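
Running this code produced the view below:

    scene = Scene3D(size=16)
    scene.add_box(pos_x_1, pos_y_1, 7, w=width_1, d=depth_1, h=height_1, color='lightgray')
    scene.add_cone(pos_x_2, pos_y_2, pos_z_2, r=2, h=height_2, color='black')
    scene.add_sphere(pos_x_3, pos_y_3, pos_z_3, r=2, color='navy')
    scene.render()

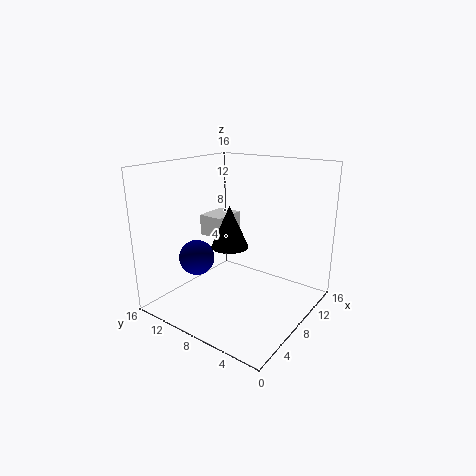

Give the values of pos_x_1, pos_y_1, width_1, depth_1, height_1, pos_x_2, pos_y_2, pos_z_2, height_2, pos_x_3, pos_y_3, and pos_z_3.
pos_x_1 = 8.5
pos_y_1 = 11
width_1 = 4
depth_1 = 3
height_1 = 2.5
pos_x_2 = 6.5
pos_y_2 = 8
pos_z_2 = 7.5
height_2 = 4.5
pos_x_3 = 5.5
pos_y_3 = 12
pos_z_3 = 5.5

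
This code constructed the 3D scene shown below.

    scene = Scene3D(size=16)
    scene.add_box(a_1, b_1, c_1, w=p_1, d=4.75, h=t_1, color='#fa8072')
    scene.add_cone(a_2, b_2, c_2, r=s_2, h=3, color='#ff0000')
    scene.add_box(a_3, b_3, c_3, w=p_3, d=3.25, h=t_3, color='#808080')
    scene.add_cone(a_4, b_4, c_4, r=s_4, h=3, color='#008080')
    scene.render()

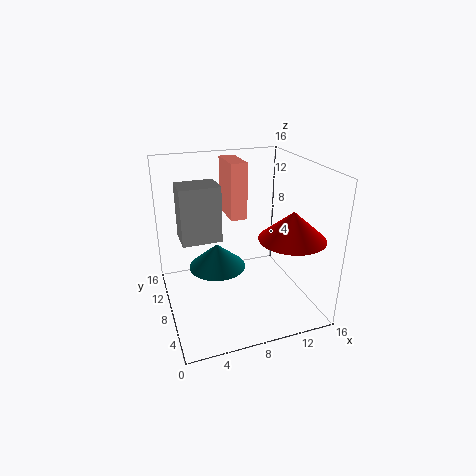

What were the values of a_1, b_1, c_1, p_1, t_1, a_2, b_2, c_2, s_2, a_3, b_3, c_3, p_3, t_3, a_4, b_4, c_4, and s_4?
a_1 = 8.25; b_1 = 11; c_1 = 8.75; p_1 = 2; t_1 = 6.75; a_2 = 12.5; b_2 = 4; c_2 = 9; s_2 = 3.5; a_3 = 1.75; b_3 = 7.25; c_3 = 8.25; p_3 = 4.25; t_3 = 6; a_4 = 6.5; b_4 = 11.5; c_4 = 2.75; s_4 = 3.5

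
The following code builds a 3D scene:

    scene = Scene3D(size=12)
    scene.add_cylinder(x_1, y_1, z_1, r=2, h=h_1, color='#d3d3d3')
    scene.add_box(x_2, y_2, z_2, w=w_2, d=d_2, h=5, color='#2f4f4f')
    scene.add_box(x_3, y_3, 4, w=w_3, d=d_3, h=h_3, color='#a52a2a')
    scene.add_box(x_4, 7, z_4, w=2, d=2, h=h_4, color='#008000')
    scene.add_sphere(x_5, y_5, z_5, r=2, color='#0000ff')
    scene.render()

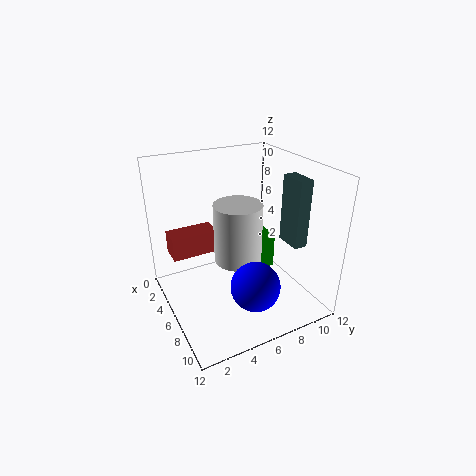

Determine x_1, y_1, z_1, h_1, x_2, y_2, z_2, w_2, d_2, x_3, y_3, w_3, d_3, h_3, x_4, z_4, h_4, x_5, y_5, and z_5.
x_1 = 6, y_1 = 6, z_1 = 4, h_1 = 5, x_2 = 9, y_2 = 8, z_2 = 7, w_2 = 2, d_2 = 1, x_3 = 2, y_3 = 1, w_3 = 2, d_3 = 4, h_3 = 2, x_4 = 5, z_4 = 3, h_4 = 3, x_5 = 9, y_5 = 6, z_5 = 3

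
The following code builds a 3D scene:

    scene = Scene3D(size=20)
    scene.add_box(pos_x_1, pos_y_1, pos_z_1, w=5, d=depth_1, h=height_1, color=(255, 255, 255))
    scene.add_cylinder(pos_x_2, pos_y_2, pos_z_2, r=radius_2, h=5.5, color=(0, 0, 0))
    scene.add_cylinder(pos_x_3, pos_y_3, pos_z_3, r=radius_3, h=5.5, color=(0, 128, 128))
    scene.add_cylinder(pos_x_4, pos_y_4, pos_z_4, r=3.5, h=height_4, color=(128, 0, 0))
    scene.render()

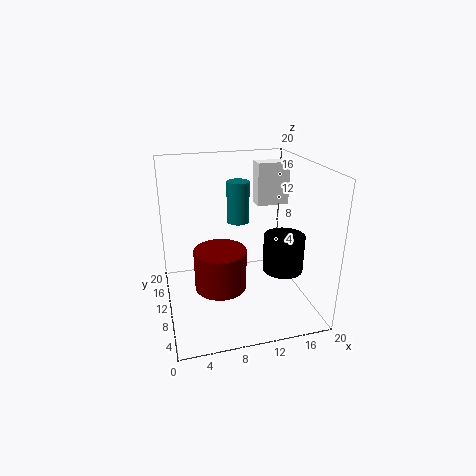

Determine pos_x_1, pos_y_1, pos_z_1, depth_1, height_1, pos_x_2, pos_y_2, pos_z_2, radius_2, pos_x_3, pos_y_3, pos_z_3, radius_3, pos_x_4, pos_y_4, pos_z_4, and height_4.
pos_x_1 = 14.5
pos_y_1 = 15
pos_z_1 = 12.5
depth_1 = 2.5
height_1 = 6.5
pos_x_2 = 17
pos_y_2 = 10
pos_z_2 = 4
radius_2 = 3
pos_x_3 = 10
pos_y_3 = 10
pos_z_3 = 12.5
radius_3 = 1.5
pos_x_4 = 7
pos_y_4 = 8
pos_z_4 = 4
height_4 = 5.5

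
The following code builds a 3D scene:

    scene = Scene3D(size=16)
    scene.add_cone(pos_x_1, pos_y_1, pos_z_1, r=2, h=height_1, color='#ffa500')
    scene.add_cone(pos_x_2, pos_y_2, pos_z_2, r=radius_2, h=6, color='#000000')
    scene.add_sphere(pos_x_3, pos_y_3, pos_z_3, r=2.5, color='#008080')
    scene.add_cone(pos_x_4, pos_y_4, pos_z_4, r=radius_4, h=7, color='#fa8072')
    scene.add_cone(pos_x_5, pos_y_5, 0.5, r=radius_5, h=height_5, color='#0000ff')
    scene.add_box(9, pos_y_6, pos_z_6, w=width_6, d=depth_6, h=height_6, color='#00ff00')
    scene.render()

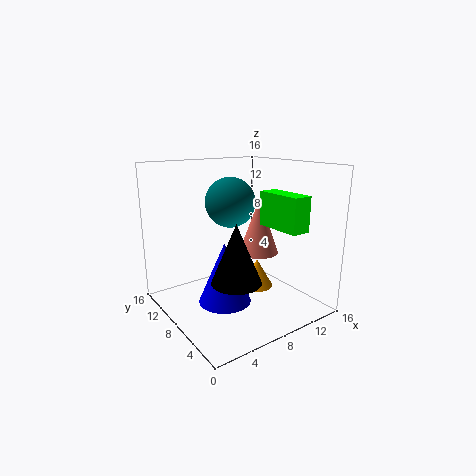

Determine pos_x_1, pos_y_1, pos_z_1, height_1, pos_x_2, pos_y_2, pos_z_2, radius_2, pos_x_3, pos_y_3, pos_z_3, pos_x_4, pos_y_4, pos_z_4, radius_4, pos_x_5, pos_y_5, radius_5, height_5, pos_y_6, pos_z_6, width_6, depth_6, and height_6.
pos_x_1 = 12
pos_y_1 = 9.5
pos_z_1 = 0.5
height_1 = 3.5
pos_x_2 = 5
pos_y_2 = 4
pos_z_2 = 5
radius_2 = 2.5
pos_x_3 = 6
pos_y_3 = 6.5
pos_z_3 = 12.5
pos_x_4 = 13
pos_y_4 = 10.5
pos_z_4 = 4.5
radius_4 = 2.5
pos_x_5 = 6.5
pos_y_5 = 8.5
radius_5 = 3
height_5 = 7
pos_y_6 = 0.5
pos_z_6 = 10
width_6 = 2
depth_6 = 5
height_6 = 3.5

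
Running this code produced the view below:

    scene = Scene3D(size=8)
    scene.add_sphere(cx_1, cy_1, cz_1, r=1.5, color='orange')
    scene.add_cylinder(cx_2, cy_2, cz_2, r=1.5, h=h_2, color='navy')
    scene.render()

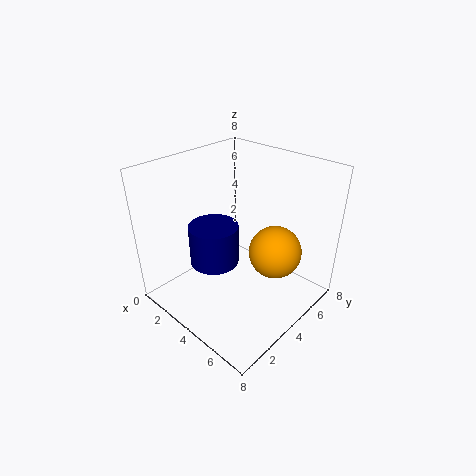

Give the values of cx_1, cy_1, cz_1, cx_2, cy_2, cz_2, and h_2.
cx_1 = 5.5, cy_1 = 5.5, cz_1 = 3, cx_2 = 2, cy_2 = 4, cz_2 = 1.5, h_2 = 2.5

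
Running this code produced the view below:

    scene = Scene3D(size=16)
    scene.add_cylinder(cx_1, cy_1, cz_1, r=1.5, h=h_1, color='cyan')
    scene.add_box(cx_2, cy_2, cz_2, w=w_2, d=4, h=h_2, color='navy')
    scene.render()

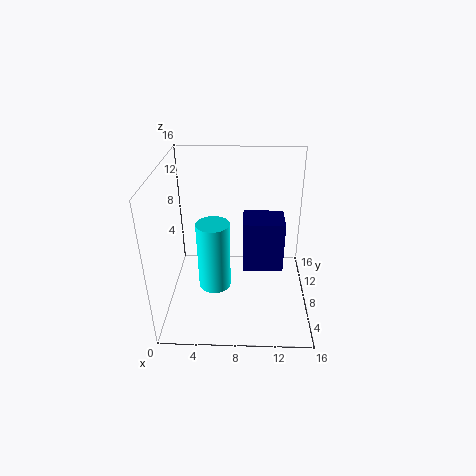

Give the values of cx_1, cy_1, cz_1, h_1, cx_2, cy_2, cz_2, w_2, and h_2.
cx_1 = 6
cy_1 = 2
cz_1 = 6.5
h_1 = 6.5
cx_2 = 8.5
cy_2 = 10
cz_2 = 2
w_2 = 5
h_2 = 6.5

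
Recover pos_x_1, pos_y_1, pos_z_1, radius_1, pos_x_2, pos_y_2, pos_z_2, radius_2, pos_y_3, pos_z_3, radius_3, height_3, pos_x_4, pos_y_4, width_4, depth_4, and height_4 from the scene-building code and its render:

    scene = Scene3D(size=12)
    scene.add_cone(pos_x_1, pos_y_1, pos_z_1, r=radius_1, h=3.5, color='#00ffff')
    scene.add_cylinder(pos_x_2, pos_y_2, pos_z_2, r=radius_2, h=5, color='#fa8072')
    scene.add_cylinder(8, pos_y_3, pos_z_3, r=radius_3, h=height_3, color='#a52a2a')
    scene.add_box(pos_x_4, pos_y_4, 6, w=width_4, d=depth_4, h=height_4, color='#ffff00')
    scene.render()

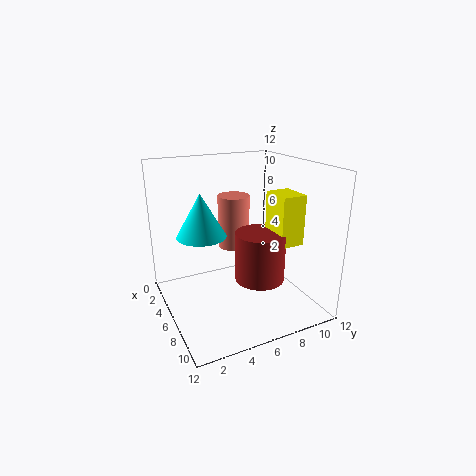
pos_x_1 = 5.5
pos_y_1 = 3
pos_z_1 = 6.5
radius_1 = 2
pos_x_2 = 2
pos_y_2 = 7.5
pos_z_2 = 3.5
radius_2 = 1.5
pos_y_3 = 7
pos_z_3 = 3
radius_3 = 2
height_3 = 4
pos_x_4 = 7
pos_y_4 = 8
width_4 = 2.5
depth_4 = 2
height_4 = 4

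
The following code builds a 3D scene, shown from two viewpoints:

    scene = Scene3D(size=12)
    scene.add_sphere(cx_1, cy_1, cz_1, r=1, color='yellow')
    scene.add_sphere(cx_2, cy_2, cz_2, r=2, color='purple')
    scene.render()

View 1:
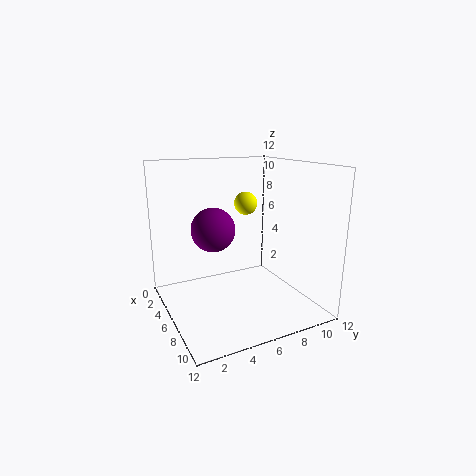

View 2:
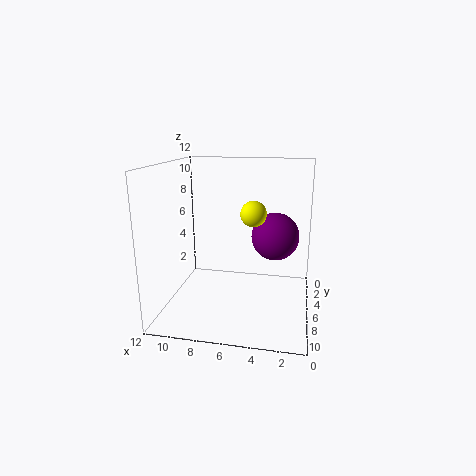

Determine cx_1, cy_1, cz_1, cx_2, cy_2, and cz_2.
cx_1 = 4.5, cy_1 = 7.5, cz_1 = 8.5, cx_2 = 3, cy_2 = 5, cz_2 = 6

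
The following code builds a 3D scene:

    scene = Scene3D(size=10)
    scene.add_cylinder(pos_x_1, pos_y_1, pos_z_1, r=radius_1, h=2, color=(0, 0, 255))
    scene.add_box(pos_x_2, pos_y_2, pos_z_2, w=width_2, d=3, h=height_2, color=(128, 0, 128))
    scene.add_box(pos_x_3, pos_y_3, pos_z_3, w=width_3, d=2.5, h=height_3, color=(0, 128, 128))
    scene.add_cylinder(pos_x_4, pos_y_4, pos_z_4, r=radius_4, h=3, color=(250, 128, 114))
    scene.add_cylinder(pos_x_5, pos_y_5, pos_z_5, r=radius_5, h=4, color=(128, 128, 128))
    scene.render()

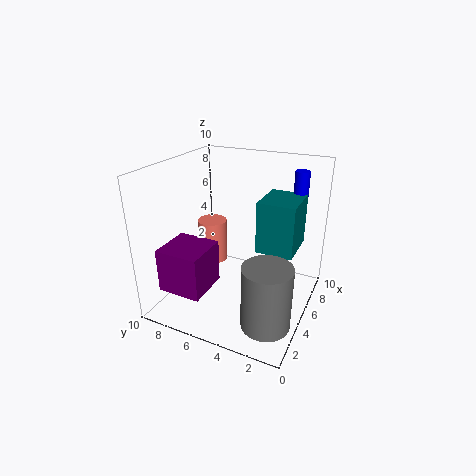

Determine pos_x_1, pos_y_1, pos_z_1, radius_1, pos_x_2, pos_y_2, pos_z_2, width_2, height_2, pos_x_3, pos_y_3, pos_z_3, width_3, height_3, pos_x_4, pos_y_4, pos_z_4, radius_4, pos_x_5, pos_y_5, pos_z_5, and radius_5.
pos_x_1 = 7.5
pos_y_1 = 1.5
pos_z_1 = 7.5
radius_1 = 0.5
pos_x_2 = 1
pos_y_2 = 6
pos_z_2 = 2
width_2 = 3
height_2 = 3
pos_x_3 = 4.5
pos_y_3 = 1
pos_z_3 = 4.5
width_3 = 3
height_3 = 3.5
pos_x_4 = 5
pos_y_4 = 7
pos_z_4 = 3
radius_4 = 1
pos_x_5 = 1.5
pos_y_5 = 1.5
pos_z_5 = 1.5
radius_5 = 1.5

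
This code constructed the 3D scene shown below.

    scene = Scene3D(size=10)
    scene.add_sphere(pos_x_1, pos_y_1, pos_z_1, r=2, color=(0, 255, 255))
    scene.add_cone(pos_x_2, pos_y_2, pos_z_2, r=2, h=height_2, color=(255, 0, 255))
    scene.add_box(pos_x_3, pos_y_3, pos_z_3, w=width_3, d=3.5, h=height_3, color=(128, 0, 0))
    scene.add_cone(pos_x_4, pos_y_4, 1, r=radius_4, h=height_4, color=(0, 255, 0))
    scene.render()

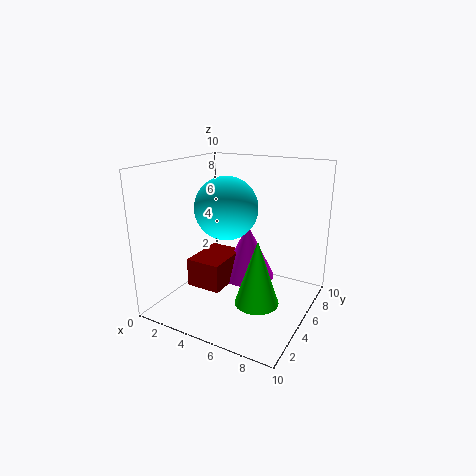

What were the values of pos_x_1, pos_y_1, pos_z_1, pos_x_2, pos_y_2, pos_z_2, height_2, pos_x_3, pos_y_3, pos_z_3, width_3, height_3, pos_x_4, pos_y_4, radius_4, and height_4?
pos_x_1 = 5; pos_y_1 = 3.5; pos_z_1 = 7.5; pos_x_2 = 5; pos_y_2 = 6.5; pos_z_2 = 1.5; height_2 = 4; pos_x_3 = 2; pos_y_3 = 3; pos_z_3 = 1.5; width_3 = 2.5; height_3 = 2; pos_x_4 = 7; pos_y_4 = 4; radius_4 = 1.5; height_4 = 4.5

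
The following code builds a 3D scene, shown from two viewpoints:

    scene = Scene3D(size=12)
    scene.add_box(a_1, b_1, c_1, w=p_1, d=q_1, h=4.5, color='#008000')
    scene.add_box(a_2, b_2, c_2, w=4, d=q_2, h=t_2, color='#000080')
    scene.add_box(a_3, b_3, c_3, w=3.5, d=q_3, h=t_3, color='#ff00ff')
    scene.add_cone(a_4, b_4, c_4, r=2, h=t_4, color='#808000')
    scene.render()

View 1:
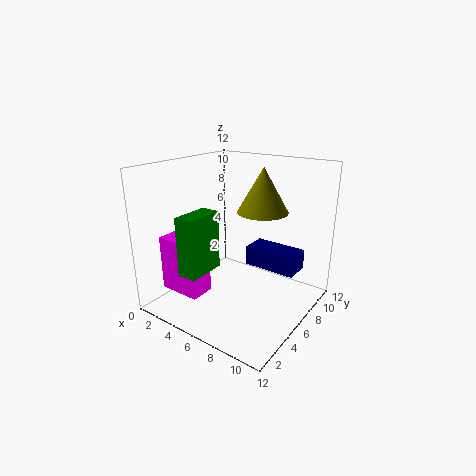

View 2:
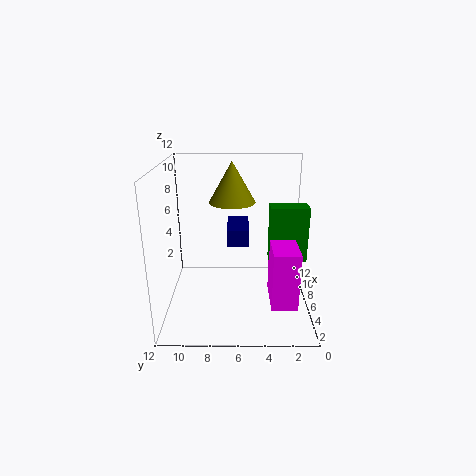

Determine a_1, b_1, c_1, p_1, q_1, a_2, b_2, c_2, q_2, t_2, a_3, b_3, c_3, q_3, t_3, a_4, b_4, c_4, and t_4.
a_1 = 4.5; b_1 = 0.5; c_1 = 4.5; p_1 = 1.5; q_1 = 3; a_2 = 7.5; b_2 = 5; c_2 = 4.5; q_2 = 2; t_2 = 1.5; a_3 = 1.5; b_3 = 1.5; c_3 = 2; q_3 = 2; t_3 = 4.5; a_4 = 8; b_4 = 6.5; c_4 = 8.5; t_4 = 3.5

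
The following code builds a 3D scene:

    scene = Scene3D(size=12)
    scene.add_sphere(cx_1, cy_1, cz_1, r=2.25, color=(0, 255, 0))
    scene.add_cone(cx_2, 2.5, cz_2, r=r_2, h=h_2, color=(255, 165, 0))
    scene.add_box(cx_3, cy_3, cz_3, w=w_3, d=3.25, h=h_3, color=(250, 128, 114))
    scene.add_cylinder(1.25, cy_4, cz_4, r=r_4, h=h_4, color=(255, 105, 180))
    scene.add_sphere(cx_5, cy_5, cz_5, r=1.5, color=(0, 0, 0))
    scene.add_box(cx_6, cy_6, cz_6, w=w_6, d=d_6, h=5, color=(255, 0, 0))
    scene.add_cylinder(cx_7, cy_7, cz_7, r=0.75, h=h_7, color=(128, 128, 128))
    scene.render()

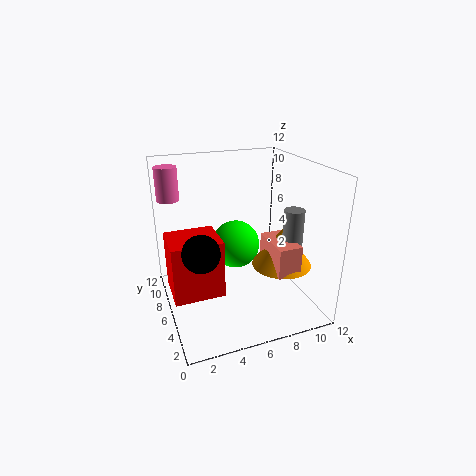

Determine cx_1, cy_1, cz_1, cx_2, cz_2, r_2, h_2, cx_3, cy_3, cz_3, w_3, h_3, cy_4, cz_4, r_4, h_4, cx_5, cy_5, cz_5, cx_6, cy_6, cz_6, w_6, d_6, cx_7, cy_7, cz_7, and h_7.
cx_1 = 7, cy_1 = 9.25, cz_1 = 3.75, cx_2 = 8.25, cz_2 = 5, r_2 = 2.25, h_2 = 3, cx_3 = 7, cy_3 = 0.5, cz_3 = 5, w_3 = 1.75, h_3 = 2.25, cy_4 = 11, cz_4 = 8.25, r_4 = 1, h_4 = 3, cx_5 = 2.5, cy_5 = 4.75, cz_5 = 5.75, cx_6 = 0.25, cy_6 = 5, cz_6 = 1.25, w_6 = 4.25, d_6 = 3.75, cx_7 = 8.75, cy_7 = 2, cz_7 = 5, h_7 = 4.5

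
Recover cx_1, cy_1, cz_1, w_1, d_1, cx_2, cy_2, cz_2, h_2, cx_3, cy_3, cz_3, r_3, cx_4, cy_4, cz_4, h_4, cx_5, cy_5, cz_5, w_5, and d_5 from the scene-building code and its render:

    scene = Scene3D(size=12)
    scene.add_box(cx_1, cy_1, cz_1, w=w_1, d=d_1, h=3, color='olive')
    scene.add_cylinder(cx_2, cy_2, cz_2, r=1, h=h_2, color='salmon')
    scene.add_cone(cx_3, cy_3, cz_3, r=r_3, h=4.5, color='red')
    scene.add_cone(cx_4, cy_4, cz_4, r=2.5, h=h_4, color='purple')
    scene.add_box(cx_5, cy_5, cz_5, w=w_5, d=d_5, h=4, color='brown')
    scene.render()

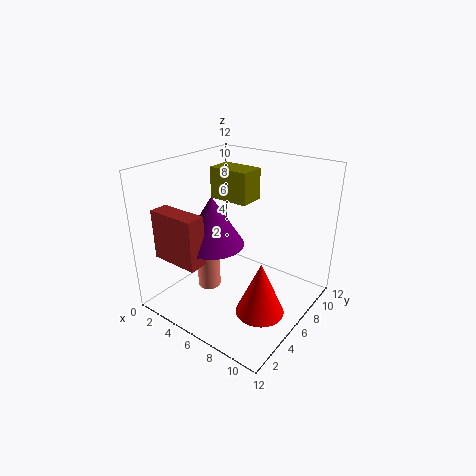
cx_1 = 0.5, cy_1 = 9, cz_1 = 7.5, w_1 = 4, d_1 = 2.5, cx_2 = 3.5, cy_2 = 5, cz_2 = 1, h_2 = 6, cx_3 = 9, cy_3 = 5, cz_3 = 0.5, r_3 = 2, cx_4 = 5, cy_4 = 4, cz_4 = 6, h_4 = 4, cx_5 = 1.5, cy_5 = 1, cz_5 = 5, w_5 = 4, d_5 = 1.5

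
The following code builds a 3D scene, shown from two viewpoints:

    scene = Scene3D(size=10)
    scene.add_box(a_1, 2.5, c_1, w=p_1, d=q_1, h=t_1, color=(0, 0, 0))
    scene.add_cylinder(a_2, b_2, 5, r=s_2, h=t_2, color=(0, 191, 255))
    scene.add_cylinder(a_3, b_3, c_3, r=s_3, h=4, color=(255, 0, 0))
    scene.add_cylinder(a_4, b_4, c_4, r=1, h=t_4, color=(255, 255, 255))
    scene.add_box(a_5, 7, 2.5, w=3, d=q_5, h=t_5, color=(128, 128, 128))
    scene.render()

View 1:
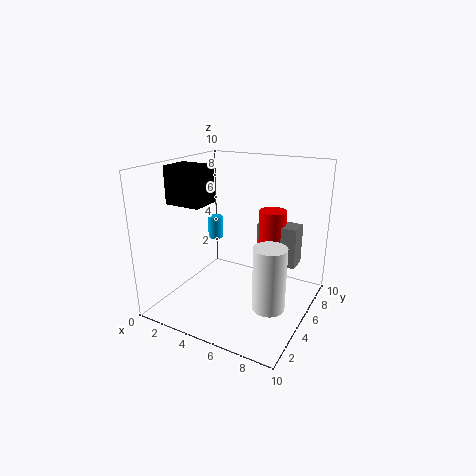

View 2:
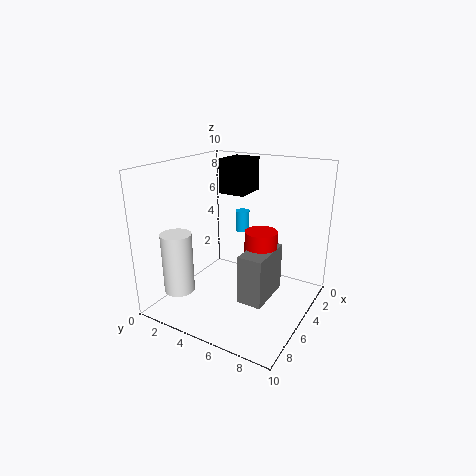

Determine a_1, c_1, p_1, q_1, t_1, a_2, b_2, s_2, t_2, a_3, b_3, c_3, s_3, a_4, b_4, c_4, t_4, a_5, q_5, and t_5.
a_1 = 1; c_1 = 7.5; p_1 = 2.5; q_1 = 2; t_1 = 2.5; a_2 = 3.5; b_2 = 4.5; s_2 = 0.5; t_2 = 1.5; a_3 = 6.5; b_3 = 7.5; c_3 = 2.5; s_3 = 1; a_4 = 8.5; b_4 = 2.5; c_4 = 2; t_4 = 4; a_5 = 5.5; q_5 = 1.5; t_5 = 3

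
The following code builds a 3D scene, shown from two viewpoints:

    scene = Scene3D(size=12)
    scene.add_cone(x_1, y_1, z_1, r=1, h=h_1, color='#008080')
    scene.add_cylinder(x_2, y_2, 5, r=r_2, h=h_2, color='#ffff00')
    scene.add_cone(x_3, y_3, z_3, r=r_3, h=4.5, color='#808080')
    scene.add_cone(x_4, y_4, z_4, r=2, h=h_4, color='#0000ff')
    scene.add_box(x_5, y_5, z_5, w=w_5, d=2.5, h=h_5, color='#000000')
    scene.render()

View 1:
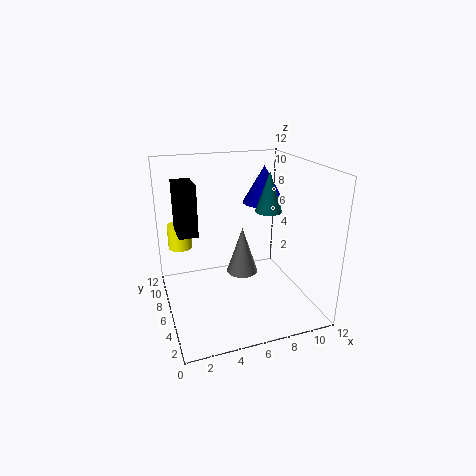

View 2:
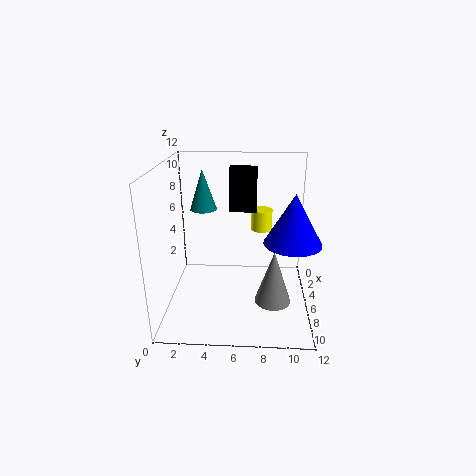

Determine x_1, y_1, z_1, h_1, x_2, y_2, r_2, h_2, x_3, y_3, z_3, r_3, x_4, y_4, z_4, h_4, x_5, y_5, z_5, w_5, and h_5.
x_1 = 7.5; y_1 = 3.5; z_1 = 9; h_1 = 3; x_2 = 1.5; y_2 = 8; r_2 = 1; h_2 = 2; x_3 = 7.5; y_3 = 9; z_3 = 1; r_3 = 1.5; x_4 = 10; y_4 = 10; z_4 = 7.5; h_4 = 3.5; x_5 = 1; y_5 = 5; z_5 = 7; w_5 = 1.5; h_5 = 4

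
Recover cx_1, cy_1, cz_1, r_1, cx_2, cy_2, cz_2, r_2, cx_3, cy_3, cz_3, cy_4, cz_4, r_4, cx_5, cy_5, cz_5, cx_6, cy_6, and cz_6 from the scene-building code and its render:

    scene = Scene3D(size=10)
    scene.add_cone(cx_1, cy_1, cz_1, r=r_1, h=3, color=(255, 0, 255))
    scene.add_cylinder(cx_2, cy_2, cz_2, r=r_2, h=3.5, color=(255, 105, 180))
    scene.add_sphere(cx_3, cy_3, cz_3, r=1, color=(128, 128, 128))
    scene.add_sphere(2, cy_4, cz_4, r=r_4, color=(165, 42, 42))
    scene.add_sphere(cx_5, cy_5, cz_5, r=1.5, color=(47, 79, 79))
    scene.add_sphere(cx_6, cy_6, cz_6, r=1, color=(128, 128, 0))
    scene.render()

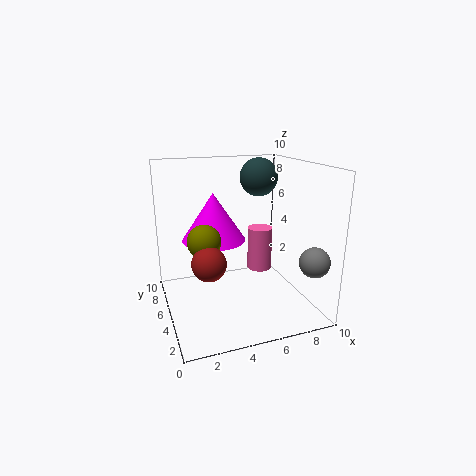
cx_1 = 3
cy_1 = 4
cz_1 = 5.5
r_1 = 2
cx_2 = 8
cy_2 = 8
cz_2 = 1
r_2 = 1
cx_3 = 9
cy_3 = 1.5
cz_3 = 4
cy_4 = 1.5
cz_4 = 5
r_4 = 1
cx_5 = 8
cy_5 = 8.5
cz_5 = 8.5
cx_6 = 2
cy_6 = 2.5
cz_6 = 6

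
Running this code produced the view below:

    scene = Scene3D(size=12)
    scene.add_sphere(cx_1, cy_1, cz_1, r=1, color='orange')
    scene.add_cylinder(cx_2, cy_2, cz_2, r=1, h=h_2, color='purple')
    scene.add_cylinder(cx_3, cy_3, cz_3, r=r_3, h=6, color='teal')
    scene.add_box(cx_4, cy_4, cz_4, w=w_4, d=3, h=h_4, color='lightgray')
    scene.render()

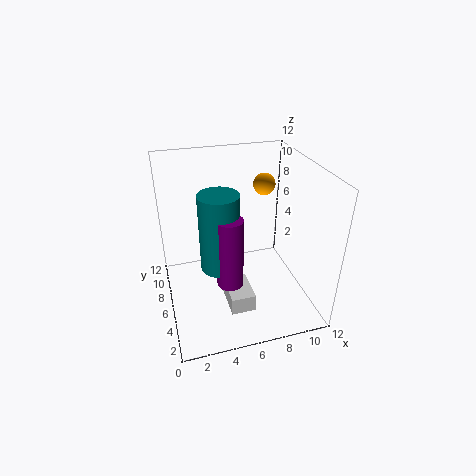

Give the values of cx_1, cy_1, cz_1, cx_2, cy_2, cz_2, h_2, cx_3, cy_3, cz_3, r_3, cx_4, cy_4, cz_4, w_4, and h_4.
cx_1 = 9.5; cy_1 = 9.5; cz_1 = 9; cx_2 = 4.5; cy_2 = 3; cz_2 = 4; h_2 = 5.5; cx_3 = 4; cy_3 = 4; cz_3 = 5; r_3 = 1.5; cx_4 = 4.5; cy_4 = 2.5; cz_4 = 1; w_4 = 2; h_4 = 1.5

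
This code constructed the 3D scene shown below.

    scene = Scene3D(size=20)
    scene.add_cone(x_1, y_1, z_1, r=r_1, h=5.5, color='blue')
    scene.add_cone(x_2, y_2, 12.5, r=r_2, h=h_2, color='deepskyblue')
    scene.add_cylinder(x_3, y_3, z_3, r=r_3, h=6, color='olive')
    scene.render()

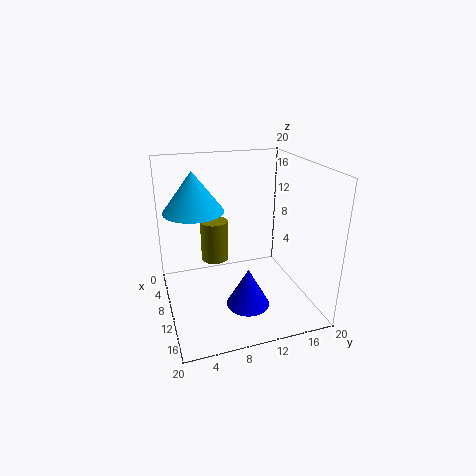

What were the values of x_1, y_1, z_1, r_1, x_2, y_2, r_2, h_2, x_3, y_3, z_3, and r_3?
x_1 = 13, y_1 = 10.5, z_1 = 1, r_1 = 3, x_2 = 4.5, y_2 = 5, r_2 = 4.5, h_2 = 6, x_3 = 6.5, y_3 = 7.5, z_3 = 5.5, r_3 = 2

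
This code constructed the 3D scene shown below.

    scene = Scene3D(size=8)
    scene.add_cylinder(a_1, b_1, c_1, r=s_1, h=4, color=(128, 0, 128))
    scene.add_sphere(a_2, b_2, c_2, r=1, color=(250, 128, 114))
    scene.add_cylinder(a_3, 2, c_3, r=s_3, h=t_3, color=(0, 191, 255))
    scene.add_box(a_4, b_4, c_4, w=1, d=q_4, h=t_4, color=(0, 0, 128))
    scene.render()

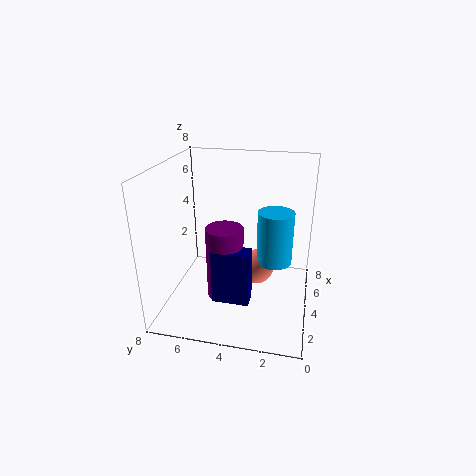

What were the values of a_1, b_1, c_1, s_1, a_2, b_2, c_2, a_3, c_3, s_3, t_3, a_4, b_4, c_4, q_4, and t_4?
a_1 = 3; b_1 = 4.5; c_1 = 1; s_1 = 1; a_2 = 4.5; b_2 = 3; c_2 = 2; a_3 = 4.5; c_3 = 2.5; s_3 = 1; t_3 = 3; a_4 = 2; b_4 = 3; c_4 = 1; q_4 = 2; t_4 = 3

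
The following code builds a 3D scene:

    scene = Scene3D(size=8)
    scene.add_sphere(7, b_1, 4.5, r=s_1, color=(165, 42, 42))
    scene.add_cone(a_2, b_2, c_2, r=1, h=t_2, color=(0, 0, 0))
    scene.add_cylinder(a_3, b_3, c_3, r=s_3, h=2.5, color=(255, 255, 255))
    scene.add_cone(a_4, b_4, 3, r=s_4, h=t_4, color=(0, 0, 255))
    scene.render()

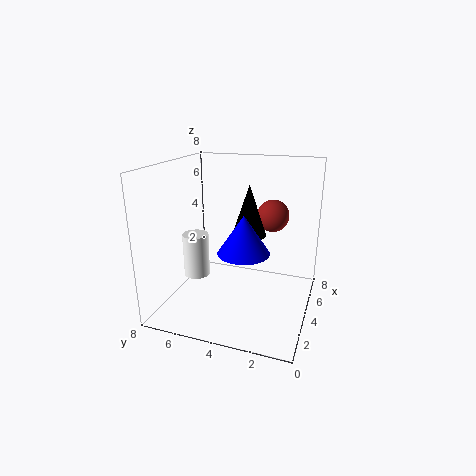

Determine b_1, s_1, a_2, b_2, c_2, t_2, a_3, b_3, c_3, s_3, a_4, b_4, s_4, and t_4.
b_1 = 2.75, s_1 = 1, a_2 = 5.25, b_2 = 3.75, c_2 = 3.75, t_2 = 3, a_3 = 3.75, b_3 = 6.5, c_3 = 1.5, s_3 = 0.75, a_4 = 4.25, b_4 = 3.75, s_4 = 1.5, t_4 = 2.25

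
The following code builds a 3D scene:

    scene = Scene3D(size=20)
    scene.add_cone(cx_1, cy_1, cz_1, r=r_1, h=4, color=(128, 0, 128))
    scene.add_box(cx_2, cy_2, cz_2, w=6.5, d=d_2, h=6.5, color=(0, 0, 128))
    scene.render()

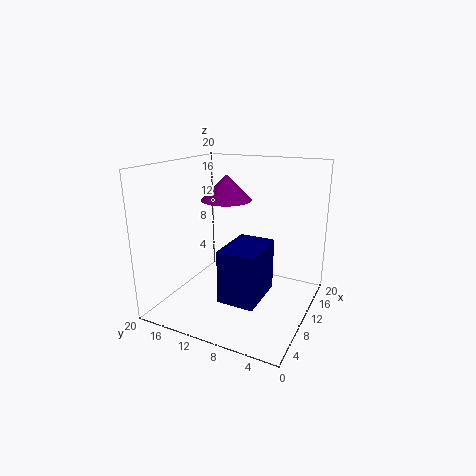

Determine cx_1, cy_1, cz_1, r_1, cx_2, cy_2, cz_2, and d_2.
cx_1 = 16
cy_1 = 15
cz_1 = 13.5
r_1 = 4
cx_2 = 1.5
cy_2 = 4
cz_2 = 5
d_2 = 4.5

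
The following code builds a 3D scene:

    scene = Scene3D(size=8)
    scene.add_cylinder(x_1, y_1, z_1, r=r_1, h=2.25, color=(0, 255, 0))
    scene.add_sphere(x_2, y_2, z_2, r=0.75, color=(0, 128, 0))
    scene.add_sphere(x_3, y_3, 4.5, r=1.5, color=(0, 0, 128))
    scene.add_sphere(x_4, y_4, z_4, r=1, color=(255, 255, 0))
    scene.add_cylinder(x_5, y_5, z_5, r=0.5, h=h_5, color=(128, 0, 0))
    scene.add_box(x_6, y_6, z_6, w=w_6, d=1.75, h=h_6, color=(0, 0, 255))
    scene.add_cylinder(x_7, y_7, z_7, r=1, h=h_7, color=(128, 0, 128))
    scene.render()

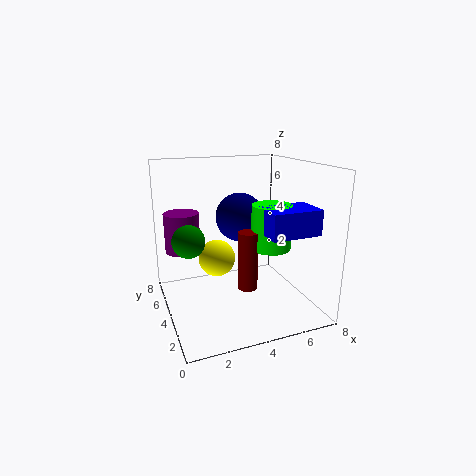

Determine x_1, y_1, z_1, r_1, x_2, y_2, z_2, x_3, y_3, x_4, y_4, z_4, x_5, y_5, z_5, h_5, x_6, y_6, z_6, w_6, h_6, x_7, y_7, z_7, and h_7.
x_1 = 5
y_1 = 2
z_1 = 4
r_1 = 1
x_2 = 0.75
y_2 = 1.75
z_2 = 5
x_3 = 5
y_3 = 6.25
x_4 = 2.75
y_4 = 4
z_4 = 3
x_5 = 3.75
y_5 = 2
z_5 = 2
h_5 = 3
x_6 = 4.25
y_6 = 0.25
z_6 = 5
w_6 = 2.5
h_6 = 1.25
x_7 = 1.25
y_7 = 5.75
z_7 = 3
h_7 = 2.25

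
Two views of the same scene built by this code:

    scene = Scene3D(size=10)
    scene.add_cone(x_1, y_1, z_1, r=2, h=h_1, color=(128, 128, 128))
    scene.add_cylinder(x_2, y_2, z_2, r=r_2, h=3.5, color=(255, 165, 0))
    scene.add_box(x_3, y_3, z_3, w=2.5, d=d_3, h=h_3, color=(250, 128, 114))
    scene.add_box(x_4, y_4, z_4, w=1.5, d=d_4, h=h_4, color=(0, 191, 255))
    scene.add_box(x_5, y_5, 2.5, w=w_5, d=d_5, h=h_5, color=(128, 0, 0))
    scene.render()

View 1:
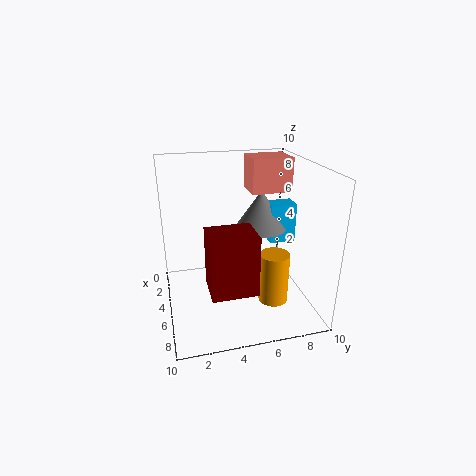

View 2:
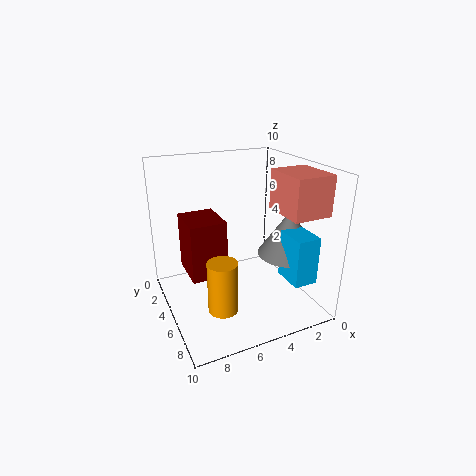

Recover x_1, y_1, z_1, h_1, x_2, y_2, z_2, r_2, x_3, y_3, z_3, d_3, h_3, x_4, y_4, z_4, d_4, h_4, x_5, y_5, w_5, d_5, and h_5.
x_1 = 2.5, y_1 = 7.5, z_1 = 4.5, h_1 = 3, x_2 = 7, y_2 = 7, z_2 = 1, r_2 = 1, x_3 = 1, y_3 = 6.5, z_3 = 7.5, d_3 = 3, h_3 = 2.5, x_4 = 2, y_4 = 8, z_4 = 3.5, d_4 = 2, h_4 = 3, x_5 = 6, y_5 = 2.5, w_5 = 2.5, d_5 = 3, h_5 = 4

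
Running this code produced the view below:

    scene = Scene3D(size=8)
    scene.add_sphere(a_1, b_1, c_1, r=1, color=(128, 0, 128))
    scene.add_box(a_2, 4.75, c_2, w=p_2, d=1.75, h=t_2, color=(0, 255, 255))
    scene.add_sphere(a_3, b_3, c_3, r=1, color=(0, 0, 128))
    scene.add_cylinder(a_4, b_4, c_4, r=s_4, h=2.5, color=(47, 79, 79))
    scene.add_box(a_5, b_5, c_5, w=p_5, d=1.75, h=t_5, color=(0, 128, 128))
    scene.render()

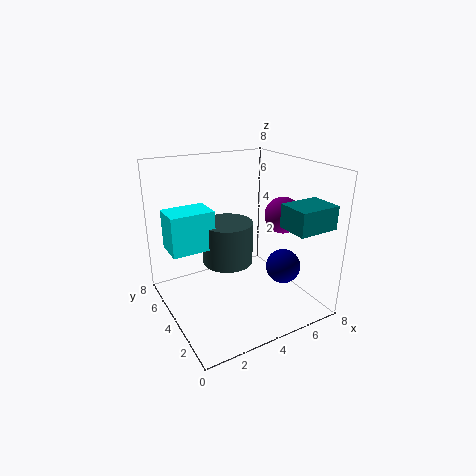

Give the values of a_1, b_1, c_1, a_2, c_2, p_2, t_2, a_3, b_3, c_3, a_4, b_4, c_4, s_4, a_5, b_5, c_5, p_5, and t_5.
a_1 = 6.25; b_1 = 3; c_1 = 5.25; a_2 = 0.5; c_2 = 3.25; p_2 = 2.5; t_2 = 2.25; a_3 = 6.5; b_3 = 3; c_3 = 2; a_4 = 4; b_4 = 5.25; c_4 = 2; s_4 = 1.5; a_5 = 5.5; b_5 = 0.5; c_5 = 5; p_5 = 2.25; t_5 = 1.25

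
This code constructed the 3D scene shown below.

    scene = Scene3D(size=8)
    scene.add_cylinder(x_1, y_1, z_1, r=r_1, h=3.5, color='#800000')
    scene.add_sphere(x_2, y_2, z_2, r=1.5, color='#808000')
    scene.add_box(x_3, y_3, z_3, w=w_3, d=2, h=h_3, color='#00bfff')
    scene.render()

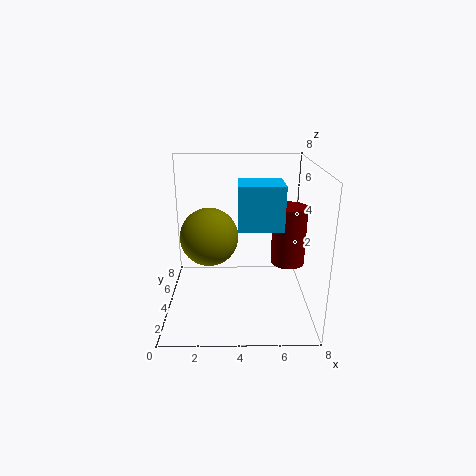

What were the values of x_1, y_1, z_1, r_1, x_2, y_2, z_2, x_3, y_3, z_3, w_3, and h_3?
x_1 = 7
y_1 = 5
z_1 = 2
r_1 = 1
x_2 = 2.5
y_2 = 3
z_2 = 4.5
x_3 = 4
y_3 = 3.5
z_3 = 4.5
w_3 = 2.5
h_3 = 2.5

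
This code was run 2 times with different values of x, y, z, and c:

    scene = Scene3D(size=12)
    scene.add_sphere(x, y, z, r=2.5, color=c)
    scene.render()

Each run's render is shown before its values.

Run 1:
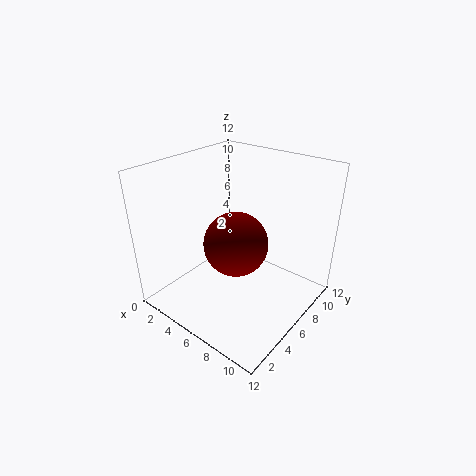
x = 7, y = 4.5, z = 6.5, c = 'maroon'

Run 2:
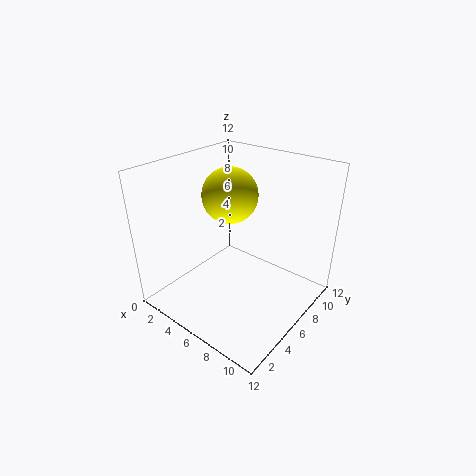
x = 3.5, y = 8, z = 8.5, c = 'yellow'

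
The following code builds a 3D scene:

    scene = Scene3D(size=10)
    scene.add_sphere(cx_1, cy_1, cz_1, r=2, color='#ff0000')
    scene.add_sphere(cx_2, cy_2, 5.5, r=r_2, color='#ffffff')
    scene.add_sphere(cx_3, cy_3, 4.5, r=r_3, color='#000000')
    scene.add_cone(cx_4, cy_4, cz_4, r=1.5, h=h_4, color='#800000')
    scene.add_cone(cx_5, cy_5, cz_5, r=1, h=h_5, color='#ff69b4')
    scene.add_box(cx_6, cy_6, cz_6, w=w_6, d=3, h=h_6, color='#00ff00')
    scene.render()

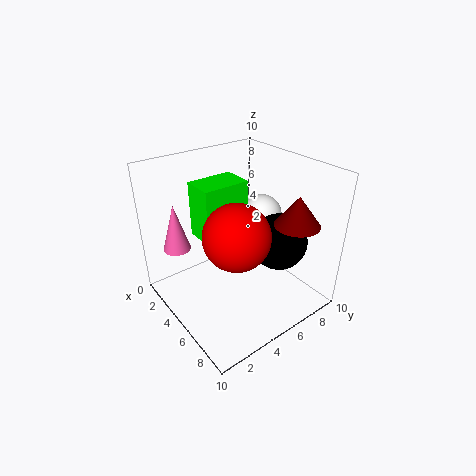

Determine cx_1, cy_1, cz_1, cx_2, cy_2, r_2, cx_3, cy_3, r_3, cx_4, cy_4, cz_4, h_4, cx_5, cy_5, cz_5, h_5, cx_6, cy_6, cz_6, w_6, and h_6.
cx_1 = 7.5; cy_1 = 3; cz_1 = 7; cx_2 = 4; cy_2 = 8; r_2 = 1.5; cx_3 = 6.5; cy_3 = 7.5; r_3 = 2; cx_4 = 8; cy_4 = 7.5; cz_4 = 6.5; h_4 = 2; cx_5 = 1.5; cy_5 = 2; cz_5 = 3.5; h_5 = 3.5; cx_6 = 4; cy_6 = 2; cz_6 = 6; w_6 = 2; h_6 = 3.5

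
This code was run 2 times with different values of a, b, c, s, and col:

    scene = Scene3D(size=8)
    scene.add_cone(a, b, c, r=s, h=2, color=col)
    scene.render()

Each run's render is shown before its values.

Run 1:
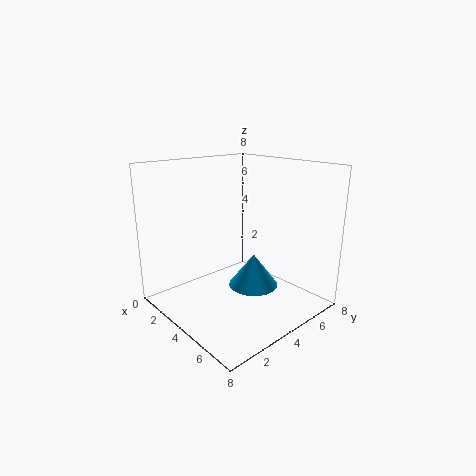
a = 3.75; b = 5.5; c = 0.5; s = 1.5; col = 'deepskyblue'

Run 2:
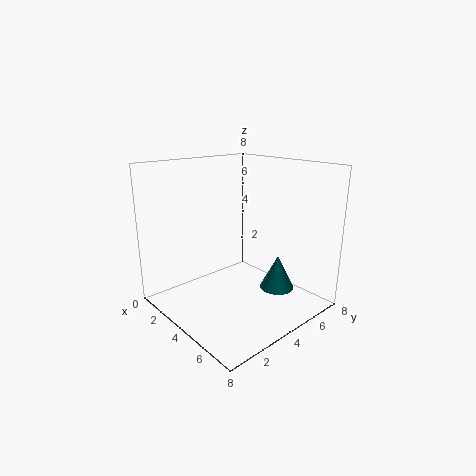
a = 5.25; b = 6; c = 0.75; s = 1; col = 'teal'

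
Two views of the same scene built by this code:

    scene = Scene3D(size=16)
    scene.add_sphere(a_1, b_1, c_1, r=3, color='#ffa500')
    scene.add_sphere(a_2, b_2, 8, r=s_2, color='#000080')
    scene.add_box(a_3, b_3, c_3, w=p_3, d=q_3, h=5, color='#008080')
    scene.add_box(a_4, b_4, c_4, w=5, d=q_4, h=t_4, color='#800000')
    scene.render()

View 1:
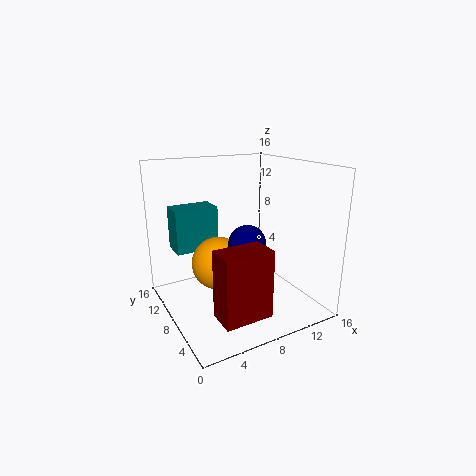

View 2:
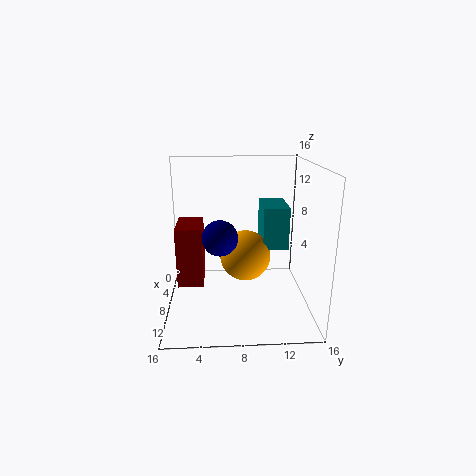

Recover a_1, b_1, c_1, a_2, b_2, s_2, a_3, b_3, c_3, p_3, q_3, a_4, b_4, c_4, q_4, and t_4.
a_1 = 6
b_1 = 9
c_1 = 5
a_2 = 8
b_2 = 6
s_2 = 2
a_3 = 2
b_3 = 11
c_3 = 6
p_3 = 5
q_3 = 3
a_4 = 3
b_4 = 1
c_4 = 2
q_4 = 3
t_4 = 7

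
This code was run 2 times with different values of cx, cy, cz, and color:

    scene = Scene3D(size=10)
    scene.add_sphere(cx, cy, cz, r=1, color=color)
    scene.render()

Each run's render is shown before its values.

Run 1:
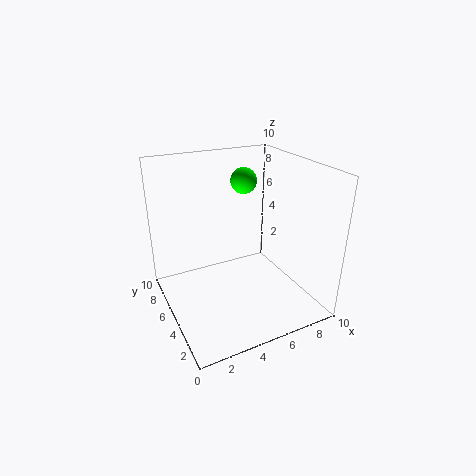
cx = 7, cy = 8, cz = 8, color = 'lime'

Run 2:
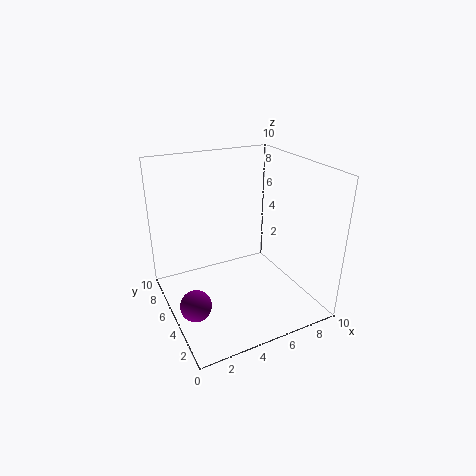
cx = 1, cy = 3, cz = 2, color = 'purple'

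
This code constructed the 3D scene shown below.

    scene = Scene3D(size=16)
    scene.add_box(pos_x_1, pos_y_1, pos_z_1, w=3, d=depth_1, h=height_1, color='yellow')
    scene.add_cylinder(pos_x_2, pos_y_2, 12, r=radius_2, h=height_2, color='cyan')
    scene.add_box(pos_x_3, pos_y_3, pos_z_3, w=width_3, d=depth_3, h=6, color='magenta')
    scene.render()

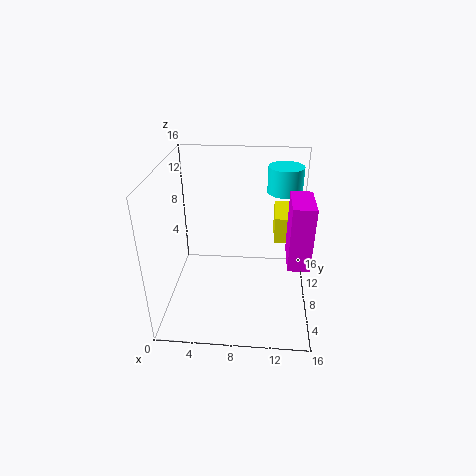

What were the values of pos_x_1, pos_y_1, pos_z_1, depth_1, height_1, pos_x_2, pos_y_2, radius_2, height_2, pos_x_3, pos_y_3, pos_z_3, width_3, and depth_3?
pos_x_1 = 12
pos_y_1 = 9
pos_z_1 = 7
depth_1 = 5
height_1 = 3
pos_x_2 = 13
pos_y_2 = 12
radius_2 = 2
height_2 = 3
pos_x_3 = 13
pos_y_3 = 1
pos_z_3 = 9
width_3 = 2
depth_3 = 4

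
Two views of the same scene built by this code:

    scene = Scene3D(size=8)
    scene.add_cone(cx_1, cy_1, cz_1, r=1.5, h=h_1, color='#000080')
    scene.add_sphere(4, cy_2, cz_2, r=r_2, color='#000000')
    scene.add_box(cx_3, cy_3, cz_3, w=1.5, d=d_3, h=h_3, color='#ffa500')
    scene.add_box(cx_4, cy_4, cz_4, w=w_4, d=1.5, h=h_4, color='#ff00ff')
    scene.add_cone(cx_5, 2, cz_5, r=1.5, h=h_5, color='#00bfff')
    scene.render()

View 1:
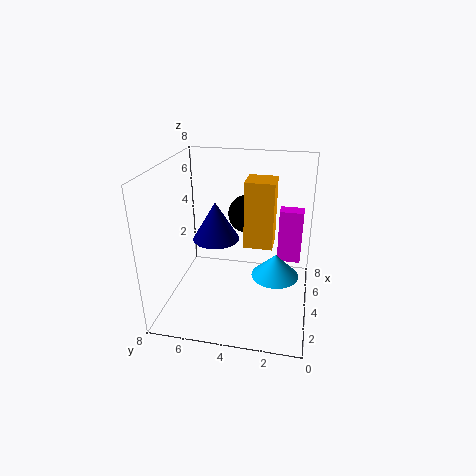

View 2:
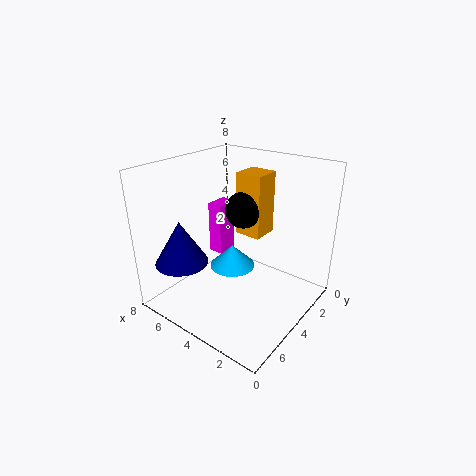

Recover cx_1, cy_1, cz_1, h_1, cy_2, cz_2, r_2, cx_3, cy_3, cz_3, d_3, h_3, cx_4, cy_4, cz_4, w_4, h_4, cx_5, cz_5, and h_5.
cx_1 = 6.5, cy_1 = 6, cz_1 = 2.5, h_1 = 2.5, cy_2 = 3.5, cz_2 = 5.5, r_2 = 1, cx_3 = 3, cy_3 = 2, cz_3 = 4, d_3 = 1.5, h_3 = 3.5, cx_4 = 7, cy_4 = 0.5, cz_4 = 1, w_4 = 1, h_4 = 3.5, cx_5 = 6, cz_5 = 0.5, h_5 = 1.5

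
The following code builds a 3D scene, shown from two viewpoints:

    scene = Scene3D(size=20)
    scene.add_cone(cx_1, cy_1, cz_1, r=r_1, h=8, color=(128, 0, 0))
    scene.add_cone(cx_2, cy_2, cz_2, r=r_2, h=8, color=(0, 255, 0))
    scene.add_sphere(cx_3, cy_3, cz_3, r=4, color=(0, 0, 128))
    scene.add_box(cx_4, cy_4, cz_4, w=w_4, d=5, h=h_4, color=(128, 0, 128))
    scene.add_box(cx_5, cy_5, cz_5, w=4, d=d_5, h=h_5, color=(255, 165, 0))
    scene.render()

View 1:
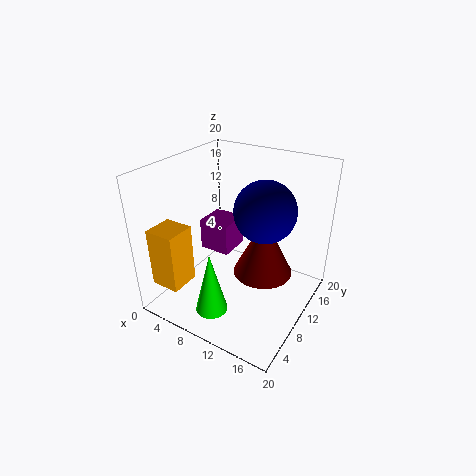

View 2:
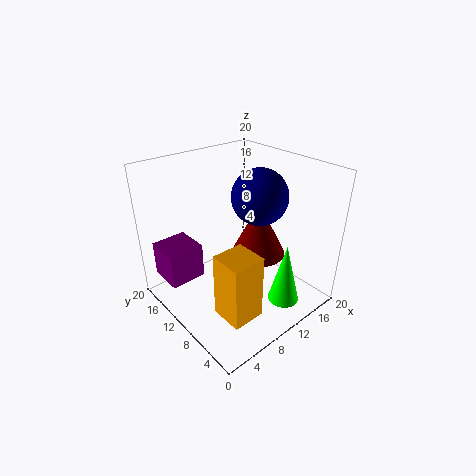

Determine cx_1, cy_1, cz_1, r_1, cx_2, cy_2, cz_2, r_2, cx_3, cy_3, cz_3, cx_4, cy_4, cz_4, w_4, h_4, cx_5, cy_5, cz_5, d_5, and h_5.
cx_1 = 14, cy_1 = 10, cz_1 = 6, r_1 = 4, cx_2 = 11, cy_2 = 2, cz_2 = 4, r_2 = 2, cx_3 = 14, cy_3 = 10, cz_3 = 15, cx_4 = 1, cy_4 = 13, cz_4 = 4, w_4 = 5, h_4 = 5, cx_5 = 2, cy_5 = 1, cz_5 = 5, d_5 = 4, h_5 = 8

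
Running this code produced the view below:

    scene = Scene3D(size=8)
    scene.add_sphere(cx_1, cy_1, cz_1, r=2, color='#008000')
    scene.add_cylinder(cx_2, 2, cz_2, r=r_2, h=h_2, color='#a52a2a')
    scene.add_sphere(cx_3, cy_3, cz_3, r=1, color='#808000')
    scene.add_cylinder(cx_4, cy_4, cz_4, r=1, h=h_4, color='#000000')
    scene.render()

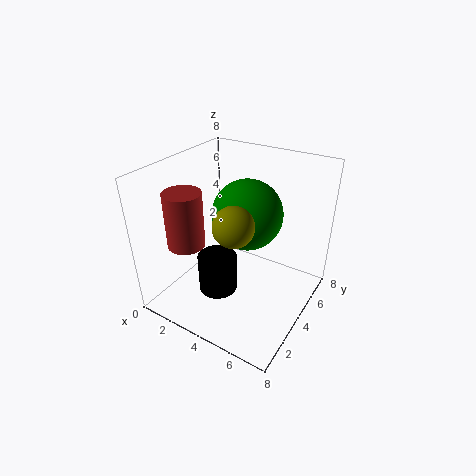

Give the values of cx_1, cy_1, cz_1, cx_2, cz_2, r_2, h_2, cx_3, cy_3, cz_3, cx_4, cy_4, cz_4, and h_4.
cx_1 = 4; cy_1 = 5; cz_1 = 5; cx_2 = 2; cz_2 = 4; r_2 = 1; h_2 = 3; cx_3 = 5; cy_3 = 2; cz_3 = 6; cx_4 = 4; cy_4 = 2; cz_4 = 2; h_4 = 2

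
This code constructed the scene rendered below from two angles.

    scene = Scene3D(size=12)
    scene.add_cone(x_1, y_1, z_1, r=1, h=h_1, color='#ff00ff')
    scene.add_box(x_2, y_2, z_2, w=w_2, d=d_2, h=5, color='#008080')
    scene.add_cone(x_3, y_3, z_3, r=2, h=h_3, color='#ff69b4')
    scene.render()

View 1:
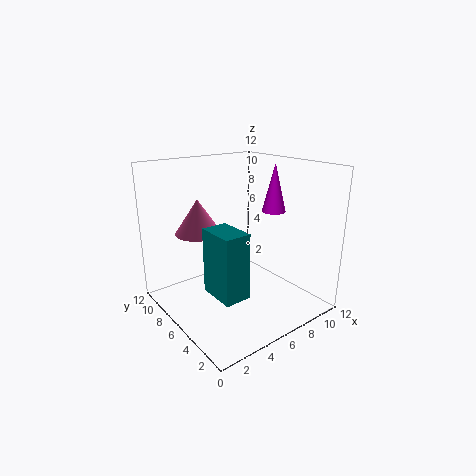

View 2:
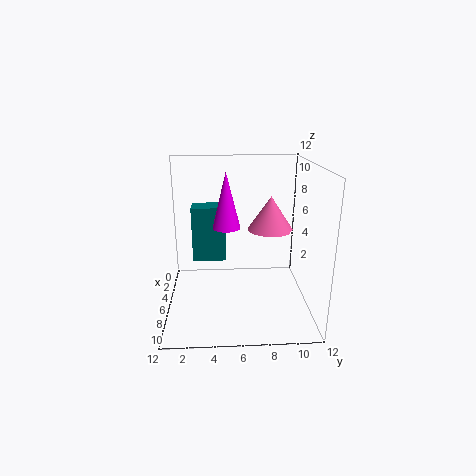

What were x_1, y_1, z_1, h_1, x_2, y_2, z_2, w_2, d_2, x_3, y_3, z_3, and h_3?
x_1 = 9
y_1 = 5
z_1 = 8
h_1 = 4
x_2 = 2
y_2 = 2
z_2 = 3
w_2 = 2
d_2 = 3
x_3 = 4
y_3 = 9
z_3 = 6
h_3 = 3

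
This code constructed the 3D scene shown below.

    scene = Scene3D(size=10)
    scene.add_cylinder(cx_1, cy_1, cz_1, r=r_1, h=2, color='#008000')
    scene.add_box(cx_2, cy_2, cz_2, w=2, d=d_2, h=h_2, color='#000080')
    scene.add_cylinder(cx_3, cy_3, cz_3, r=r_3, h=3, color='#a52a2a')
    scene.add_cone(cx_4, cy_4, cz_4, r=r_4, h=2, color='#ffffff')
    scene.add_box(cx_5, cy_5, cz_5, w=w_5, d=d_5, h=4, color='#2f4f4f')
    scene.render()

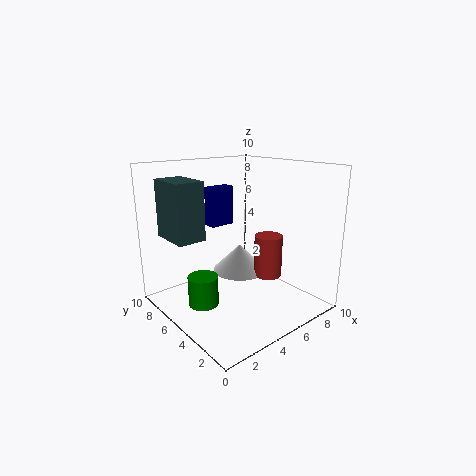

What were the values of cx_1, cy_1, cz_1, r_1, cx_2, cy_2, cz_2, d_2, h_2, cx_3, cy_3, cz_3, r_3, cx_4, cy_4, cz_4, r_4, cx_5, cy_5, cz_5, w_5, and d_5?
cx_1 = 2; cy_1 = 5; cz_1 = 1; r_1 = 1; cx_2 = 5; cy_2 = 8; cz_2 = 5; d_2 = 1; h_2 = 3; cx_3 = 7; cy_3 = 4; cz_3 = 2; r_3 = 1; cx_4 = 6; cy_4 = 6; cz_4 = 2; r_4 = 2; cx_5 = 1; cy_5 = 6; cz_5 = 5; w_5 = 2; d_5 = 3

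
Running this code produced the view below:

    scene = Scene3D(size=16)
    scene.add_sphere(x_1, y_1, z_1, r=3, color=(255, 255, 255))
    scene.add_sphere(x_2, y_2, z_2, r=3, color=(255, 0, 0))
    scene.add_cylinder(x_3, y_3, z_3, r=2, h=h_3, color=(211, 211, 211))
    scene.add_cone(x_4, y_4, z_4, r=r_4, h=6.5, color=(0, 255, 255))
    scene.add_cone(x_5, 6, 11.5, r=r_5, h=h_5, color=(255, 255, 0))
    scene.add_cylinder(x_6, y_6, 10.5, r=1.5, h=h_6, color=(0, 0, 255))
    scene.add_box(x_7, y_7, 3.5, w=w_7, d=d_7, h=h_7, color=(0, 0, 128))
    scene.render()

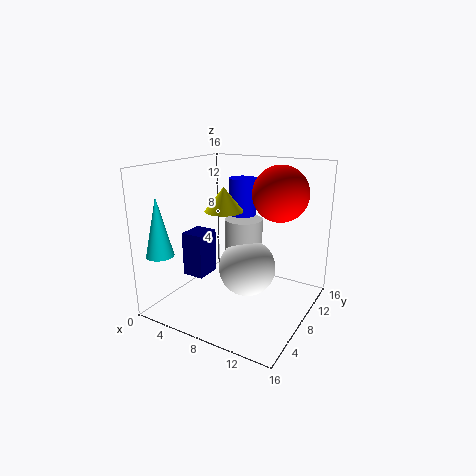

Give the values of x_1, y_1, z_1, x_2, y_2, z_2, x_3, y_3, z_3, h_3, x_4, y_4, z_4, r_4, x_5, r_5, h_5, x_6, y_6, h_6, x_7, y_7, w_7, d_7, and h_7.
x_1 = 10
y_1 = 6.5
z_1 = 5.5
x_2 = 12
y_2 = 10
z_2 = 13
x_3 = 9
y_3 = 7.5
z_3 = 6.5
h_3 = 4
x_4 = 1.5
y_4 = 2.5
z_4 = 6.5
r_4 = 1.5
x_5 = 7.5
r_5 = 2
h_5 = 2.5
x_6 = 8
y_6 = 9
h_6 = 4
x_7 = 2.5
y_7 = 5
w_7 = 2.5
d_7 = 3
h_7 = 5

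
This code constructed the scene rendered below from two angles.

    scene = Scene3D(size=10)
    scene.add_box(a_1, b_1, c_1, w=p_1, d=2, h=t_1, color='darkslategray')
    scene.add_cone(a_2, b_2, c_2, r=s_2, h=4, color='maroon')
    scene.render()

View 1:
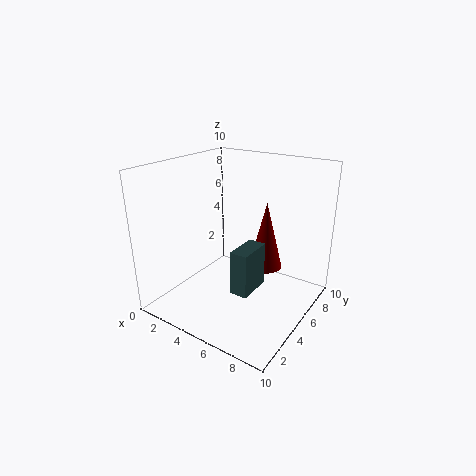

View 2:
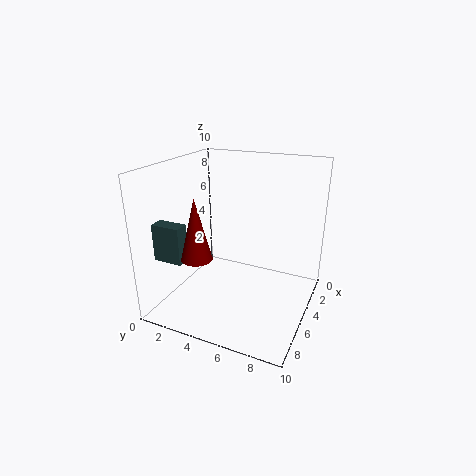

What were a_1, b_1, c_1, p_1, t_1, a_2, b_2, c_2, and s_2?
a_1 = 7.5; b_1 = 0.5; c_1 = 4; p_1 = 1; t_1 = 2.5; a_2 = 8; b_2 = 3.5; c_2 = 4.5; s_2 = 1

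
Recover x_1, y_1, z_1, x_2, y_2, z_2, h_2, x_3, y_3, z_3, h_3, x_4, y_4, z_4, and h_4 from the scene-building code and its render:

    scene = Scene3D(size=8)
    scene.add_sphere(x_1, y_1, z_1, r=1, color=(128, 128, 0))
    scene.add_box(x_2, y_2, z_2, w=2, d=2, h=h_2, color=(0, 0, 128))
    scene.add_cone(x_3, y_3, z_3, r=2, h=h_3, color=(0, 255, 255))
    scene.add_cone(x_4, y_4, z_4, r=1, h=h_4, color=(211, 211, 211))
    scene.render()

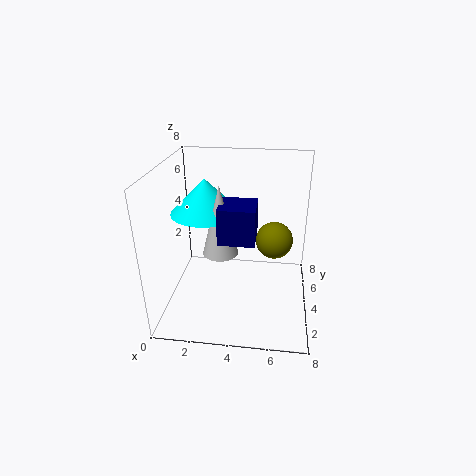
x_1 = 6, y_1 = 4, z_1 = 4, x_2 = 3, y_2 = 3, z_2 = 4, h_2 = 2, x_3 = 2, y_3 = 5, z_3 = 5, h_3 = 2, x_4 = 3, y_4 = 4, z_4 = 3, h_4 = 4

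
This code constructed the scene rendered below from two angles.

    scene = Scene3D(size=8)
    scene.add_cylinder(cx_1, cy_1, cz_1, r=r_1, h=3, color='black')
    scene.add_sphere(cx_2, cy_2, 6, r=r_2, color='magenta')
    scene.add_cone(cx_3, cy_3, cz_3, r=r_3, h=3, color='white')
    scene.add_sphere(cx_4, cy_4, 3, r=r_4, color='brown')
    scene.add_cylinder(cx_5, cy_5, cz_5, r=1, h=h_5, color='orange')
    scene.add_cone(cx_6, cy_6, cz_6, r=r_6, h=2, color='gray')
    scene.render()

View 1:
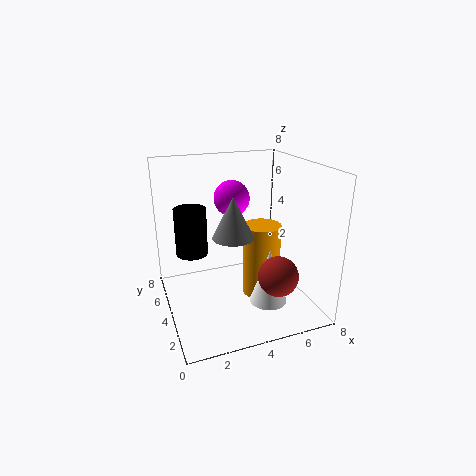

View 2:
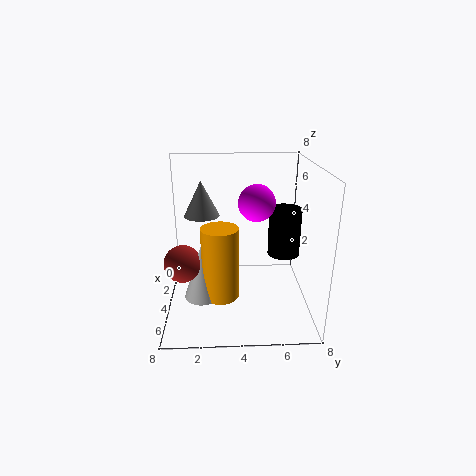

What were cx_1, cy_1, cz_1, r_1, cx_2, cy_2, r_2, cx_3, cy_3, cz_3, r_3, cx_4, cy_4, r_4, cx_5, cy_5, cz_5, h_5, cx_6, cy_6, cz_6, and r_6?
cx_1 = 2, cy_1 = 7, cz_1 = 2, r_1 = 1, cx_2 = 4, cy_2 = 5, r_2 = 1, cx_3 = 5, cy_3 = 2, cz_3 = 1, r_3 = 1, cx_4 = 5, cy_4 = 1, r_4 = 1, cx_5 = 5, cy_5 = 3, cz_5 = 1, h_5 = 4, cx_6 = 3, cy_6 = 2, cz_6 = 5, r_6 = 1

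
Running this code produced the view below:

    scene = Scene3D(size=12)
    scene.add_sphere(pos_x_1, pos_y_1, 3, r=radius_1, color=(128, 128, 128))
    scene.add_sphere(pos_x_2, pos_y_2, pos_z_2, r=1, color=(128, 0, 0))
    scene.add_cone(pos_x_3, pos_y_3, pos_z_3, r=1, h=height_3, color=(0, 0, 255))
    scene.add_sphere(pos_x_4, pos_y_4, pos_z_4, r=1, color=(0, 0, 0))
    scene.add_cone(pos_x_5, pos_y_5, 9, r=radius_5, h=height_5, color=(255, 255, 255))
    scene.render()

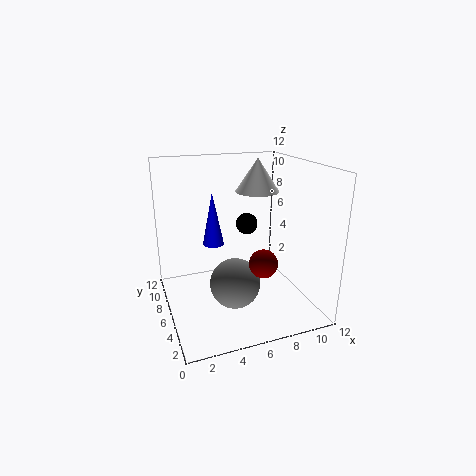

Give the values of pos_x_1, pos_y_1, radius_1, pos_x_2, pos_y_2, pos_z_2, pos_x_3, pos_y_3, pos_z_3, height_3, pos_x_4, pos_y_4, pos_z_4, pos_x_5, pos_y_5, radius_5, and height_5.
pos_x_1 = 5, pos_y_1 = 4, radius_1 = 2, pos_x_2 = 6, pos_y_2 = 1, pos_z_2 = 6, pos_x_3 = 5, pos_y_3 = 10, pos_z_3 = 4, height_3 = 5, pos_x_4 = 8, pos_y_4 = 9, pos_z_4 = 6, pos_x_5 = 9, pos_y_5 = 9, radius_5 = 2, height_5 = 3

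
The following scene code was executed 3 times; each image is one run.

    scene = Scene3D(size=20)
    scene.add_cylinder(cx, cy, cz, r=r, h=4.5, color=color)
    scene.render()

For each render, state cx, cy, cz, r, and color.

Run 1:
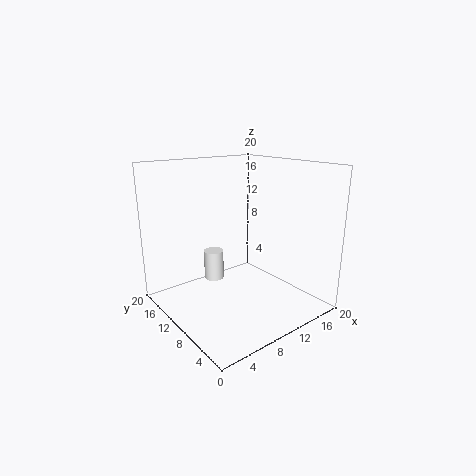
cx = 9.5
cy = 15.5
cz = 2
r = 1.5
color = 'white'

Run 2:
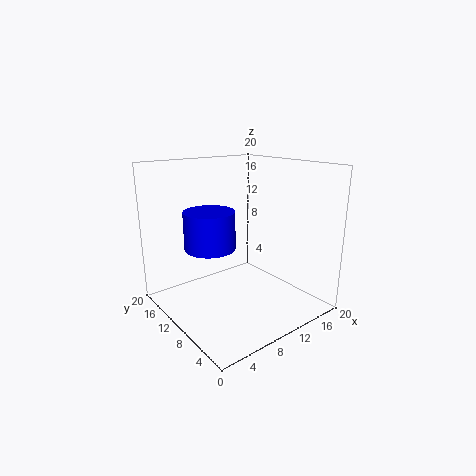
cx = 3.5
cy = 7
cz = 11
r = 3
color = 'blue'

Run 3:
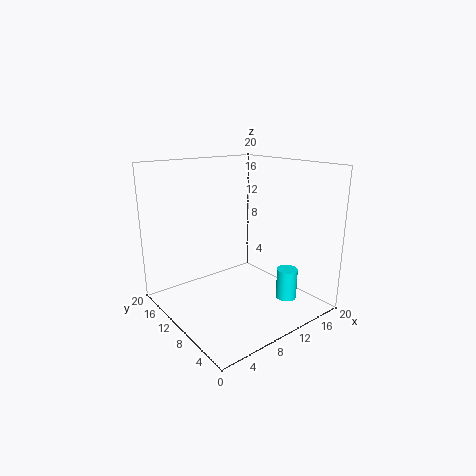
cx = 16
cy = 6
cz = 0.5
r = 1.5
color = 'cyan'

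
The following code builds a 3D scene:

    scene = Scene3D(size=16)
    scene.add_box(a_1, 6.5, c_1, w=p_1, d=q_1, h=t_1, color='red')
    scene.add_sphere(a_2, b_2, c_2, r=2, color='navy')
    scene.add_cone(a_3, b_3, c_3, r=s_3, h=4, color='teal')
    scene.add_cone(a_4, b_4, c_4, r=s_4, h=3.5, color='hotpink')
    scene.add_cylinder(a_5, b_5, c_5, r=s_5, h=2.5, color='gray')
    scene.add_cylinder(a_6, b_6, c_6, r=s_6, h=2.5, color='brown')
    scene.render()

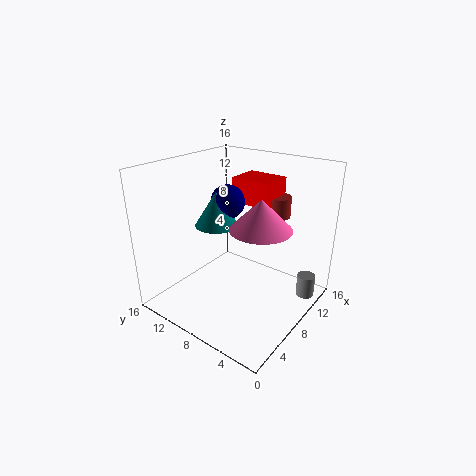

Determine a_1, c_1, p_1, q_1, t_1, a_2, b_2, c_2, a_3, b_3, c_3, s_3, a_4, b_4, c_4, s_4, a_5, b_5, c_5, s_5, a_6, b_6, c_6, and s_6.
a_1 = 11.5
c_1 = 10.5
p_1 = 4
q_1 = 5
t_1 = 3
a_2 = 10
b_2 = 11
c_2 = 11
a_3 = 8.5
b_3 = 11.5
c_3 = 8.5
s_3 = 2.5
a_4 = 9.5
b_4 = 6
c_4 = 9
s_4 = 3.5
a_5 = 11.5
b_5 = 1
c_5 = 1.5
s_5 = 1
a_6 = 14
b_6 = 6.5
c_6 = 9
s_6 = 1.5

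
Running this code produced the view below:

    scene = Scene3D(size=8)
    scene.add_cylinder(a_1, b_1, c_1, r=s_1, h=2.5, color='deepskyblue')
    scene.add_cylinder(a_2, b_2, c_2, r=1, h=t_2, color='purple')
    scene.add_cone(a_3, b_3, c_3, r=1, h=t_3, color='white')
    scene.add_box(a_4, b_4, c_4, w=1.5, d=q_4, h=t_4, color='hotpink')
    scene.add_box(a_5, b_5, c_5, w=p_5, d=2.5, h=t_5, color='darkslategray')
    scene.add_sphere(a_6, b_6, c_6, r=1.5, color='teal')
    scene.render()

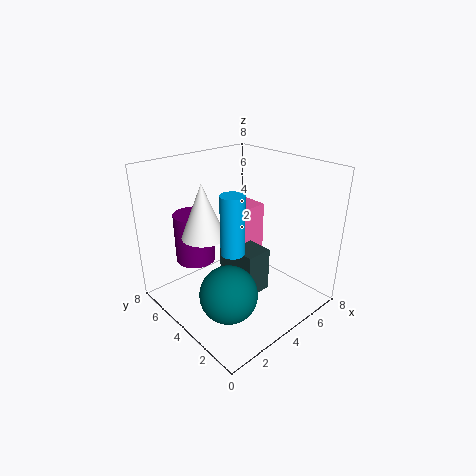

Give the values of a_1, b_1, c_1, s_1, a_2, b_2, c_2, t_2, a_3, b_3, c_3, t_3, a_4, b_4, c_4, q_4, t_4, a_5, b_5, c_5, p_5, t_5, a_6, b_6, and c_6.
a_1 = 1, b_1 = 1, c_1 = 5.5, s_1 = 0.5, a_2 = 1.5, b_2 = 4.5, c_2 = 3.5, t_2 = 2.5, a_3 = 1, b_3 = 3, c_3 = 5.5, t_3 = 2.5, a_4 = 4.5, b_4 = 4, c_4 = 2.5, q_4 = 1.5, t_4 = 3, a_5 = 3.5, b_5 = 2.5, c_5 = 1, p_5 = 1.5, t_5 = 2.5, a_6 = 2, b_6 = 2.5, c_6 = 2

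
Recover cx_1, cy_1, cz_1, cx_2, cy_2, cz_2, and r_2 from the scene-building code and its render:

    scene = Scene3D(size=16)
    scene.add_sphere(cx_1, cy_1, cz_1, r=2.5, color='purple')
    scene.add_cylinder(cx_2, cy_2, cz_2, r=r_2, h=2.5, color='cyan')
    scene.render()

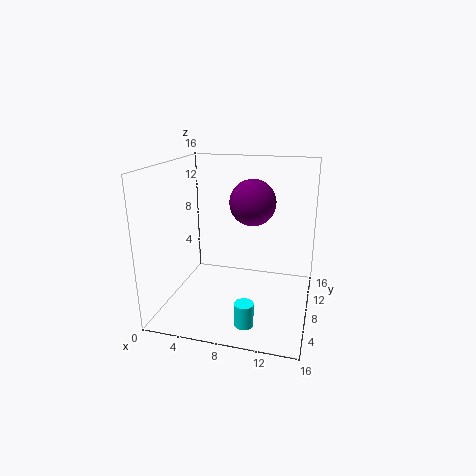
cx_1 = 9.5, cy_1 = 8.5, cz_1 = 12, cx_2 = 10, cy_2 = 3, cz_2 = 0.5, r_2 = 1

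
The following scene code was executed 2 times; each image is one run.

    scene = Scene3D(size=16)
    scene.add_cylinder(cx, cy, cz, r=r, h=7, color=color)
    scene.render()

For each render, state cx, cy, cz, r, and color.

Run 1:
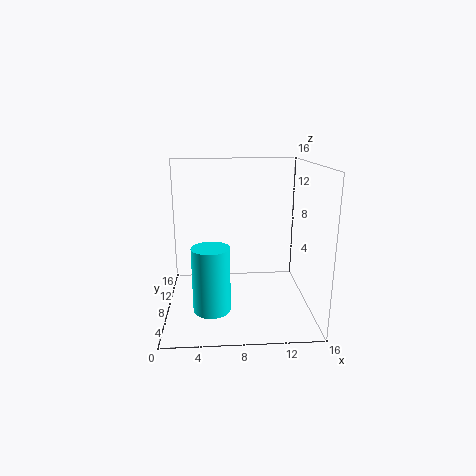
cx = 5, cy = 5, cz = 1, r = 2, color = 'cyan'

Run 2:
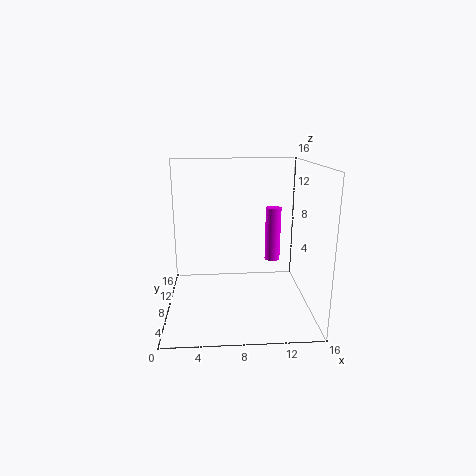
cx = 13, cy = 14, cz = 3, r = 1, color = 'magenta'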